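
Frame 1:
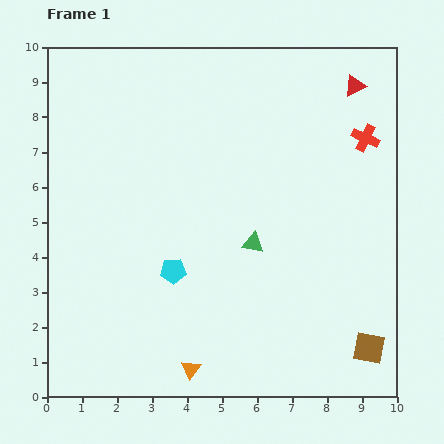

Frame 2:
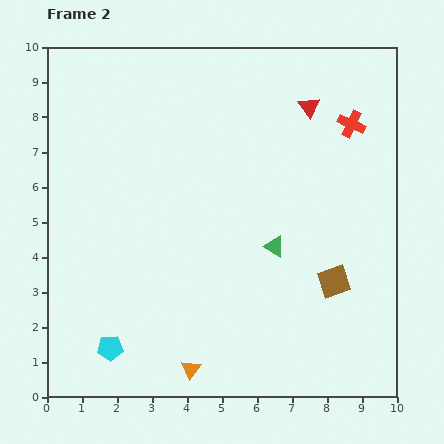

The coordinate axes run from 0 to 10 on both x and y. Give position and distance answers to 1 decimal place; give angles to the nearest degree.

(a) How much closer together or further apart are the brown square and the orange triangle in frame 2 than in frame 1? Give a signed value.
-0.3

Distance in frame 1: 5.1. Distance in frame 2: 4.8.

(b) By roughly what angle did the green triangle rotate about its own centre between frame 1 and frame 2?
18° clockwise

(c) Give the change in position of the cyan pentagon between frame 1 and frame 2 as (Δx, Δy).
(-1.8, -2.2)

The cyan pentagon was at (3.6, 3.6) in frame 1 and (1.8, 1.4) in frame 2.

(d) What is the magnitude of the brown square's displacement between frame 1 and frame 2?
2.1

The brown square moved from (9.2, 1.4) to (8.2, 3.3), a distance of √(1.0² + 1.9²) ≈ 2.1.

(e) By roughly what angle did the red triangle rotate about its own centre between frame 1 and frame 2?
40° counter-clockwise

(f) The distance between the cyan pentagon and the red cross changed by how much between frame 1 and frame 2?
+2.7

Distance in frame 1: 6.7. Distance in frame 2: 9.4.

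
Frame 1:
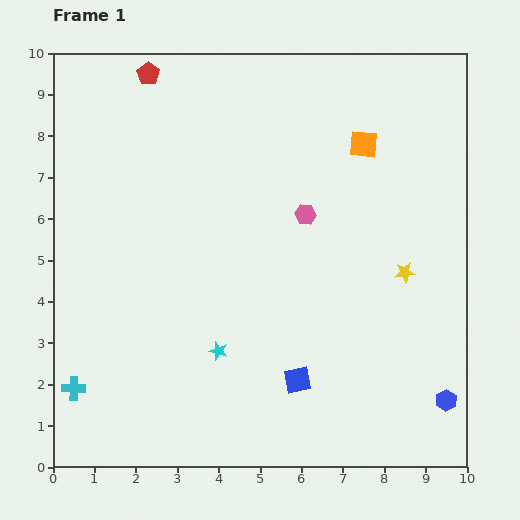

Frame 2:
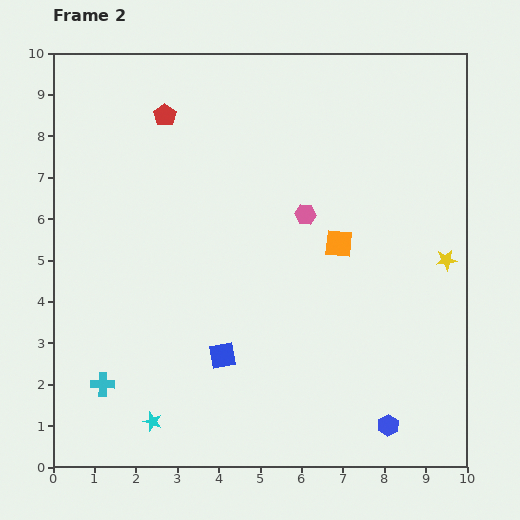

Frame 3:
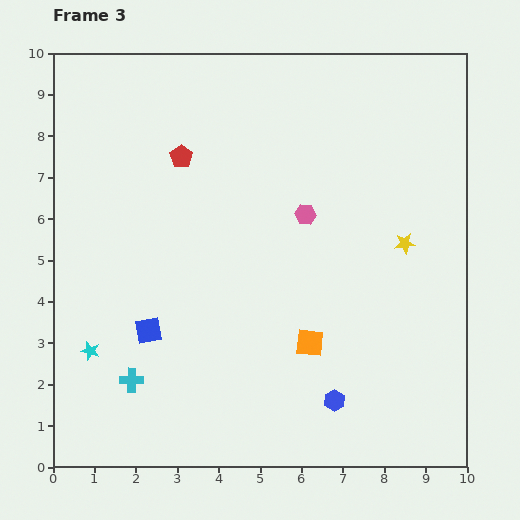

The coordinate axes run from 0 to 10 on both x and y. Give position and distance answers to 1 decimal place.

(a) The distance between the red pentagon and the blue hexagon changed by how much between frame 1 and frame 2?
-1.5

Distance in frame 1: 10.7. Distance in frame 2: 9.2.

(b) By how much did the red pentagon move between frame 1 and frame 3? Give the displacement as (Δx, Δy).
(0.8, -2.0)

The red pentagon was at (2.3, 9.5) in frame 1 and (3.1, 7.5) in frame 3.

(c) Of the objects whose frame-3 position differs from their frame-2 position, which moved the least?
the cyan cross

(moved 0.7)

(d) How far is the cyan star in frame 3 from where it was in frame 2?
2.3

The cyan star moved from (2.4, 1.1) to (0.9, 2.8), a distance of √(1.5² + 1.7²) ≈ 2.3.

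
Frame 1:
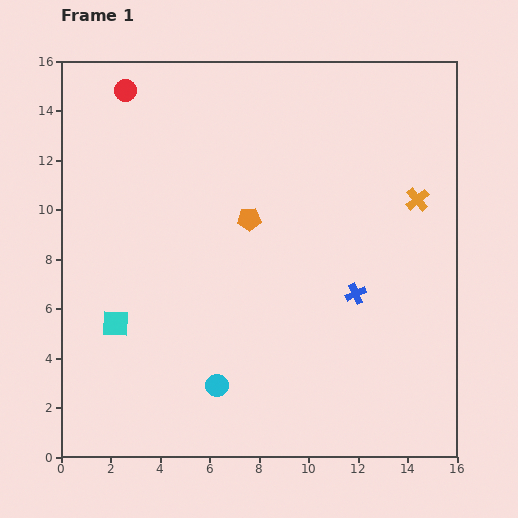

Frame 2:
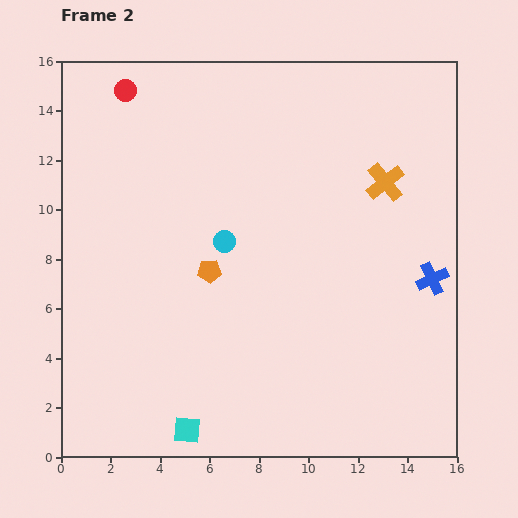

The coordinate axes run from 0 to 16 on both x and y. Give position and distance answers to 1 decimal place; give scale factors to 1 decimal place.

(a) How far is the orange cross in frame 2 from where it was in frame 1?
1.5

The orange cross moved from (14.4, 10.4) to (13.1, 11.1), a distance of √(1.3² + 0.7²) ≈ 1.5.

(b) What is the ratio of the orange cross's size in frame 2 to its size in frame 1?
1.7×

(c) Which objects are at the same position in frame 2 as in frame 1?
the red circle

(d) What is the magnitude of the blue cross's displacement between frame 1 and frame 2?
3.2

The blue cross moved from (11.9, 6.6) to (15.0, 7.2), a distance of √(3.1² + 0.6²) ≈ 3.2.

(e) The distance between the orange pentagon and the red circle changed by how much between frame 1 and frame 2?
+0.9

Distance in frame 1: 7.2. Distance in frame 2: 8.1.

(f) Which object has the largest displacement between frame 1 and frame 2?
the cyan circle

(moved 5.8; next 5.2)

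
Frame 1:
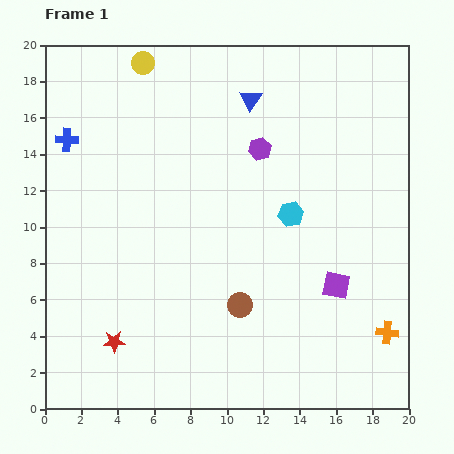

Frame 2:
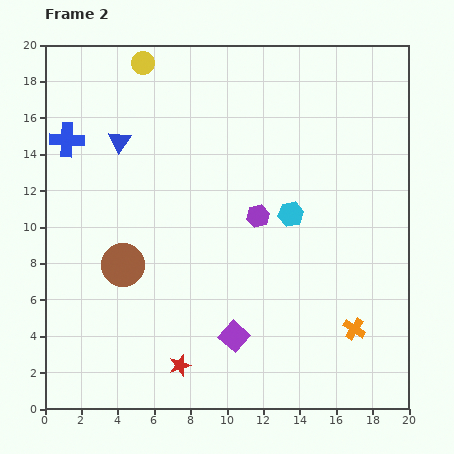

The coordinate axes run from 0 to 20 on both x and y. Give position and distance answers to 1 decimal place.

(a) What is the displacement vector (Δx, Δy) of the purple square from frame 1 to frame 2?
(-5.6, -2.8)

The purple square was at (16.0, 6.8) in frame 1 and (10.4, 4.0) in frame 2.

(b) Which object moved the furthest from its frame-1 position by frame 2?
the blue triangle

(moved 7.6; next 6.8)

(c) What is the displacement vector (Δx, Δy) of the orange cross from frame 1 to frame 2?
(-1.8, 0.2)

The orange cross was at (18.8, 4.2) in frame 1 and (17.0, 4.4) in frame 2.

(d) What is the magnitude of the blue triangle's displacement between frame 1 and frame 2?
7.6

The blue triangle moved from (11.3, 17.0) to (4.1, 14.7), a distance of √(7.2² + 2.3²) ≈ 7.6.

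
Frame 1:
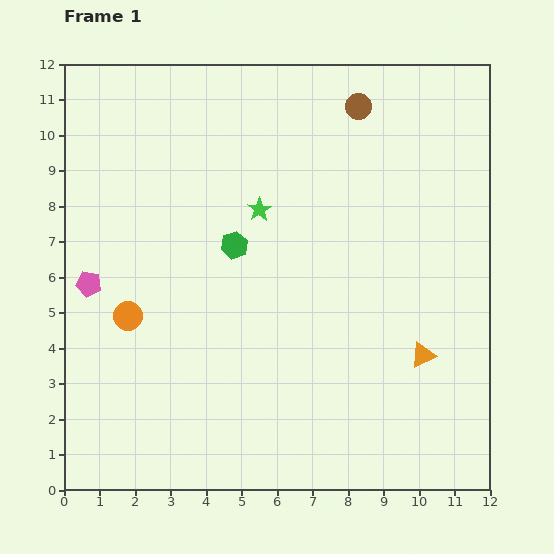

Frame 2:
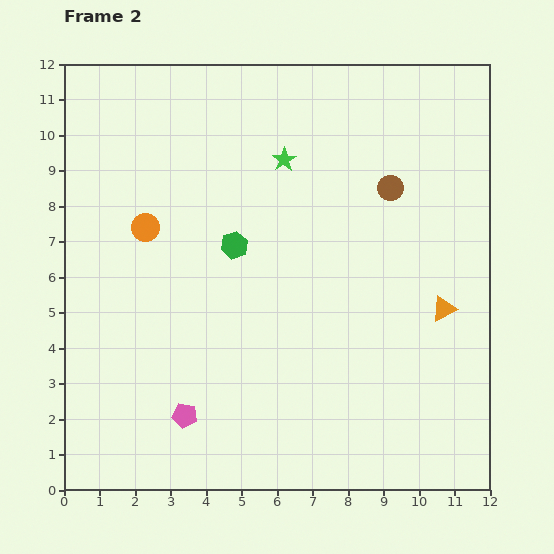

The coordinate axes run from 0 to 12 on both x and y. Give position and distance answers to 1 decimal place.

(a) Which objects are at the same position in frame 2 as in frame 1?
the green hexagon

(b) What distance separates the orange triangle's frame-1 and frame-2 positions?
1.4

The orange triangle moved from (10.1, 3.8) to (10.7, 5.1), a distance of √(0.6² + 1.3²) ≈ 1.4.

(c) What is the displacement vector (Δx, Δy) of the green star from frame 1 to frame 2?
(0.7, 1.4)

The green star was at (5.5, 7.9) in frame 1 and (6.2, 9.3) in frame 2.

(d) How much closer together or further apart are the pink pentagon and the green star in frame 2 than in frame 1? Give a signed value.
+2.5

Distance in frame 1: 5.2. Distance in frame 2: 7.7.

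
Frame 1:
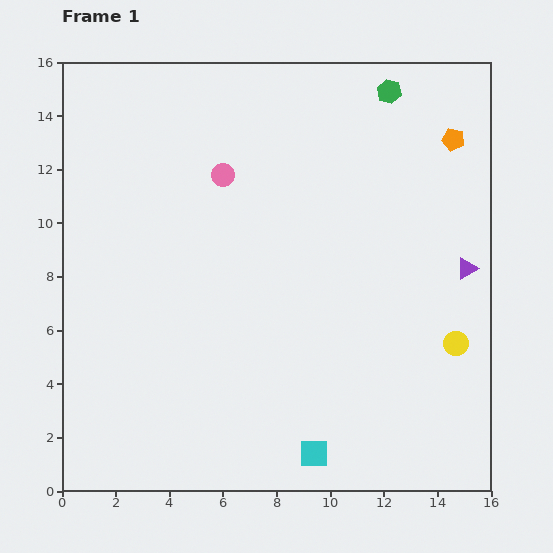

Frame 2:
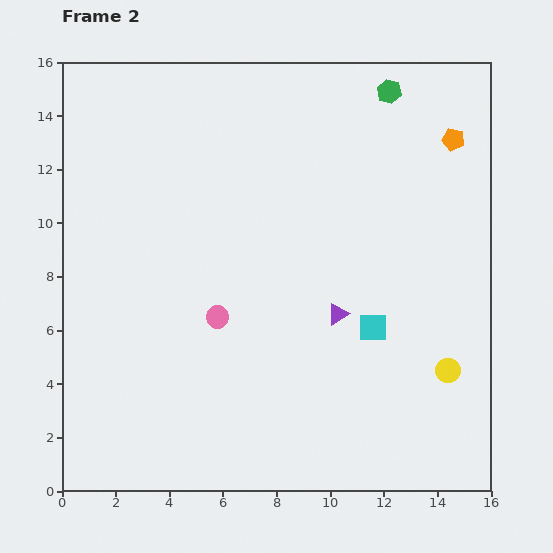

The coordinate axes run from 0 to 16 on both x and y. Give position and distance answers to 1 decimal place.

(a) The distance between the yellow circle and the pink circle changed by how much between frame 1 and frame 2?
-1.9

Distance in frame 1: 10.7. Distance in frame 2: 8.8.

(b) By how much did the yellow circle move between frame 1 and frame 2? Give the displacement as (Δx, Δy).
(-0.3, -1.0)

The yellow circle was at (14.7, 5.5) in frame 1 and (14.4, 4.5) in frame 2.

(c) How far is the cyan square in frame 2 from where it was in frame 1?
5.2

The cyan square moved from (9.4, 1.4) to (11.6, 6.1), a distance of √(2.2² + 4.7²) ≈ 5.2.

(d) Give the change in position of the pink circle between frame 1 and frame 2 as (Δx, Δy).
(-0.2, -5.3)

The pink circle was at (6.0, 11.8) in frame 1 and (5.8, 6.5) in frame 2.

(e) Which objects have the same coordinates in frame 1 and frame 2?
the orange pentagon, the green hexagon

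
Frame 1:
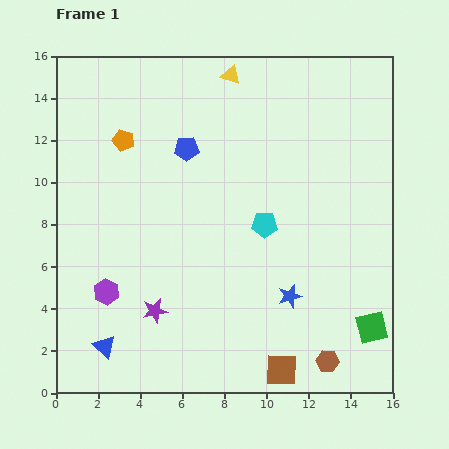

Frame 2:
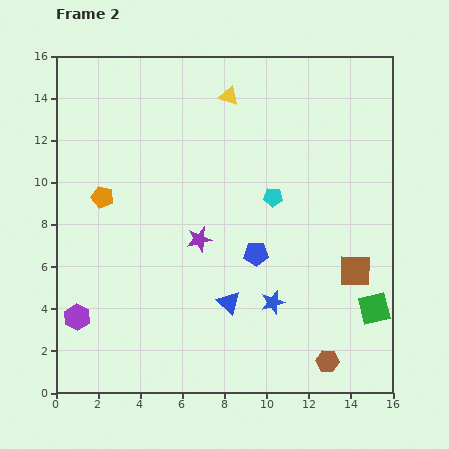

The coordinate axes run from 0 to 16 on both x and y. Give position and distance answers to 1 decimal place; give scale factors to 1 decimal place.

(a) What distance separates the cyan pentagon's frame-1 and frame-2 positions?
1.4

The cyan pentagon moved from (9.9, 8.0) to (10.3, 9.3), a distance of √(0.4² + 1.3²) ≈ 1.4.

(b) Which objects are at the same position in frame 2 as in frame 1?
the brown hexagon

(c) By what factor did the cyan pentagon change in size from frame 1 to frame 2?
0.8×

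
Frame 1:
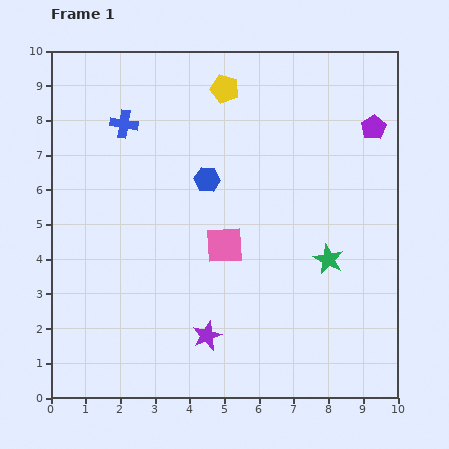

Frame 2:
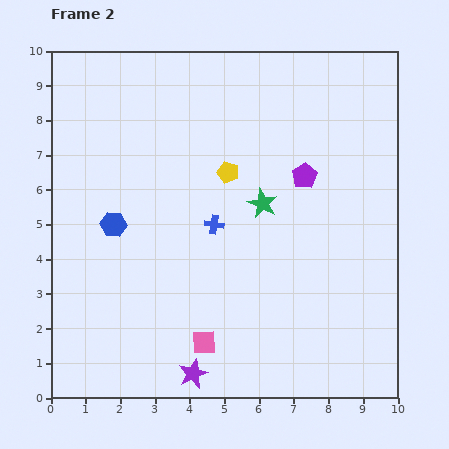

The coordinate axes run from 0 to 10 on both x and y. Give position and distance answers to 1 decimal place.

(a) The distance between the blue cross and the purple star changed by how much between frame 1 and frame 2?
-2.3

Distance in frame 1: 6.6. Distance in frame 2: 4.3.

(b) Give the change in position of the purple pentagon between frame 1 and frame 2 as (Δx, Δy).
(-2.0, -1.4)

The purple pentagon was at (9.3, 7.8) in frame 1 and (7.3, 6.4) in frame 2.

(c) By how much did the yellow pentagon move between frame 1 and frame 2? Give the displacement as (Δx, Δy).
(0.1, -2.4)

The yellow pentagon was at (5.0, 8.9) in frame 1 and (5.1, 6.5) in frame 2.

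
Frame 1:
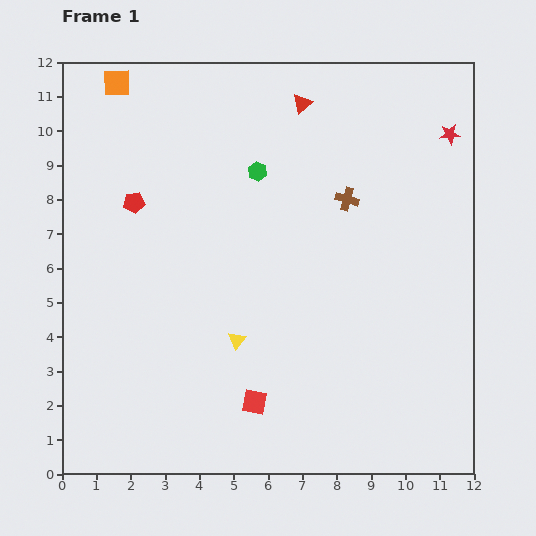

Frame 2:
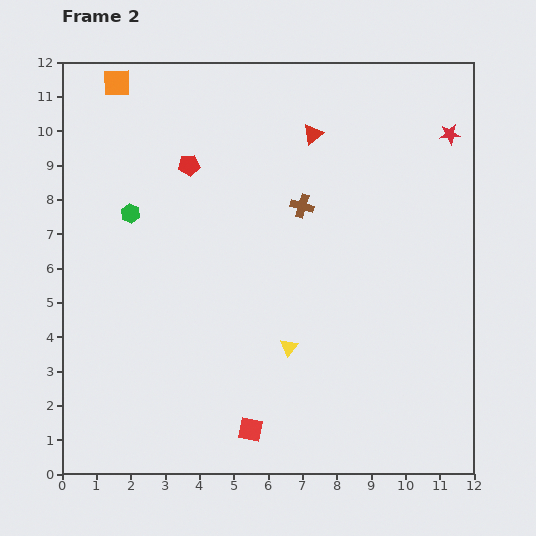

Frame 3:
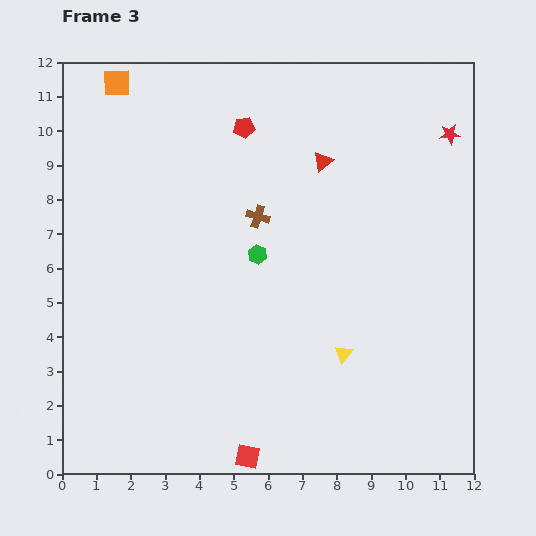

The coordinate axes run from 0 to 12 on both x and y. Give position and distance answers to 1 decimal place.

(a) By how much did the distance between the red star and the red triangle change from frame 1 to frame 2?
-0.4

Distance in frame 1: 4.4. Distance in frame 2: 4.0.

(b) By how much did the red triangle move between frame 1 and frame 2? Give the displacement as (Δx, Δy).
(0.3, -0.9)

The red triangle was at (7.0, 10.8) in frame 1 and (7.3, 9.9) in frame 2.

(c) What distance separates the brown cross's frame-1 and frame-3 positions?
2.6

The brown cross moved from (8.3, 8.0) to (5.7, 7.5), a distance of √(2.6² + 0.5²) ≈ 2.6.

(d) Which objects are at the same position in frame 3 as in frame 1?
the orange square, the red star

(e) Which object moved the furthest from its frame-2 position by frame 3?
the green hexagon

(moved 3.9; next 1.9)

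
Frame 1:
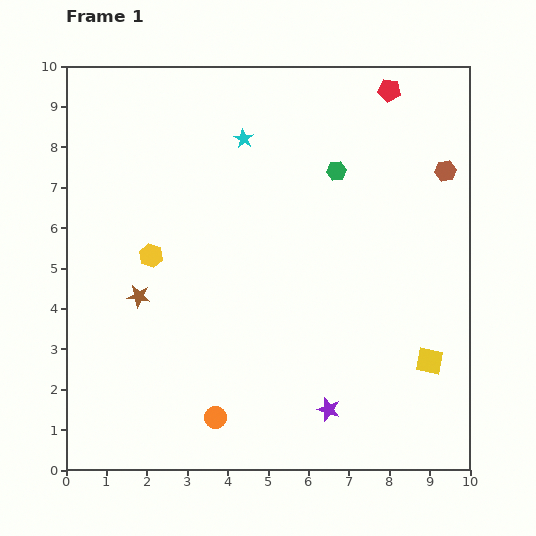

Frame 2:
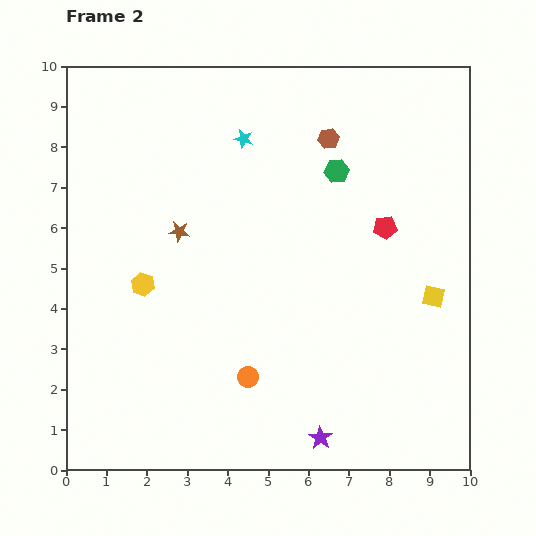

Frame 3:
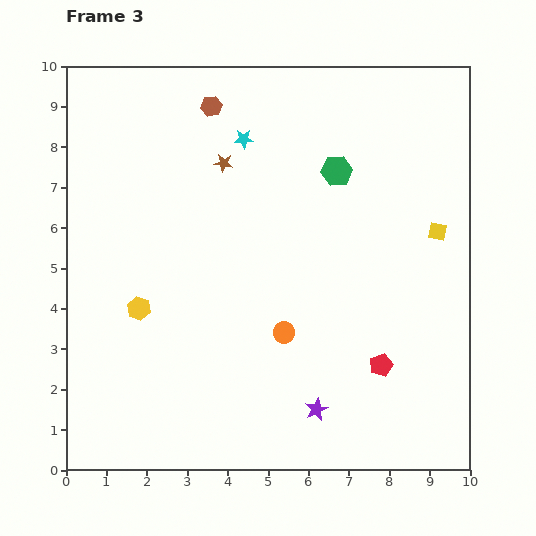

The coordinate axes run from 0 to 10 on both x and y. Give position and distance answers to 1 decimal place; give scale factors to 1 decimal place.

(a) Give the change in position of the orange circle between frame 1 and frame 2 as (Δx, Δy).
(0.8, 1.0)

The orange circle was at (3.7, 1.3) in frame 1 and (4.5, 2.3) in frame 2.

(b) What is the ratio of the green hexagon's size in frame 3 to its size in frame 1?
1.6×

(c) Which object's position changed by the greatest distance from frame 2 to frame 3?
the red pentagon

(moved 3.4; next 3.0)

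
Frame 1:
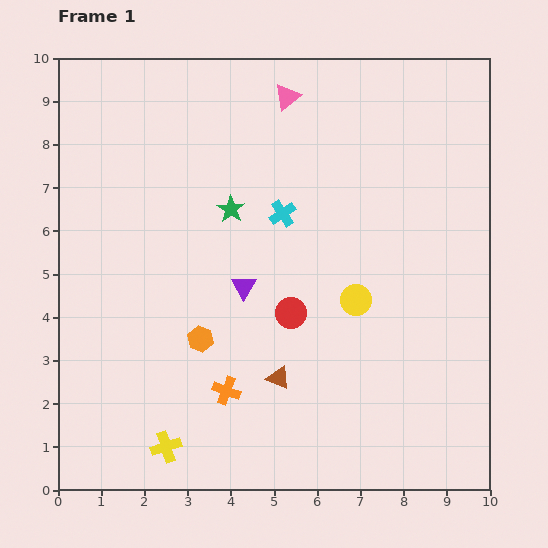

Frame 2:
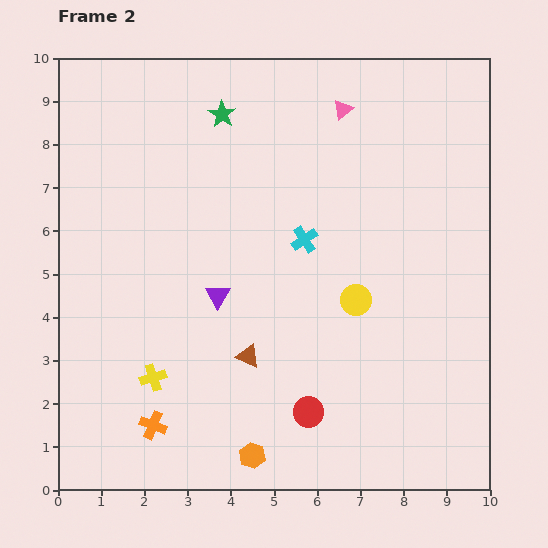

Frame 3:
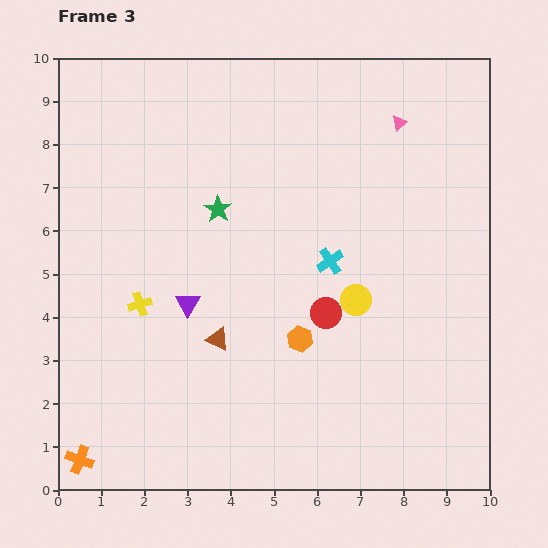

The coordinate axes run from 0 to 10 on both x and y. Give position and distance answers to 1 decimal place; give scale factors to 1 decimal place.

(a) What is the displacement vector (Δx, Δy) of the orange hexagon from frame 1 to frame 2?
(1.2, -2.7)

The orange hexagon was at (3.3, 3.5) in frame 1 and (4.5, 0.8) in frame 2.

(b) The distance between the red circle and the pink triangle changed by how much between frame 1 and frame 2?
+2.0

Distance in frame 1: 5.0. Distance in frame 2: 7.0.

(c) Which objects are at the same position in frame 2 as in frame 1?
the yellow circle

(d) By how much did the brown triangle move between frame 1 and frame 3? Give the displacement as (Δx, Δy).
(-1.4, 0.9)

The brown triangle was at (5.1, 2.6) in frame 1 and (3.7, 3.5) in frame 3.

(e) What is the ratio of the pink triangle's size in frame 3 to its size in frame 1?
0.6×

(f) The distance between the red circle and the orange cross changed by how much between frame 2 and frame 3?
+3.0

Distance in frame 2: 3.6. Distance in frame 3: 6.6.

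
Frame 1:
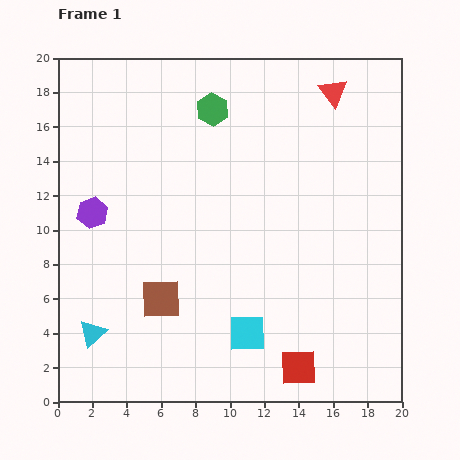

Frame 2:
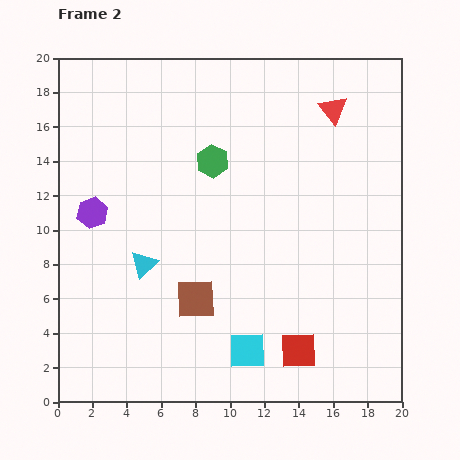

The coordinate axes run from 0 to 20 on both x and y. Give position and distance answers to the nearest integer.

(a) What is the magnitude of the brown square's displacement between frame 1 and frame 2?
2

The brown square moved from (6, 6) to (8, 6), a distance of √(2² + 0²) ≈ 2.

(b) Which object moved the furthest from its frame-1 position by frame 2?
the cyan triangle

(moved 5; next 3)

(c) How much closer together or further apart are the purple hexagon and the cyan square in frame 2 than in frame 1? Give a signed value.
+1

Distance in frame 1: 11. Distance in frame 2: 12.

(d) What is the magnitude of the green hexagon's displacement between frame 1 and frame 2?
3

The green hexagon moved from (9, 17) to (9, 14), a distance of √(0² + 3²) ≈ 3.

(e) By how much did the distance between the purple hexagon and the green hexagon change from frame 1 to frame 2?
-1

Distance in frame 1: 9. Distance in frame 2: 8.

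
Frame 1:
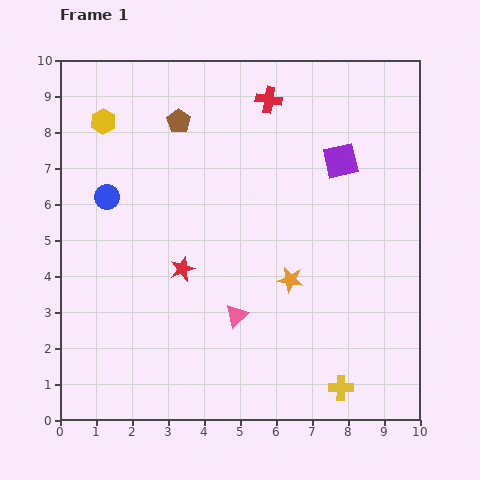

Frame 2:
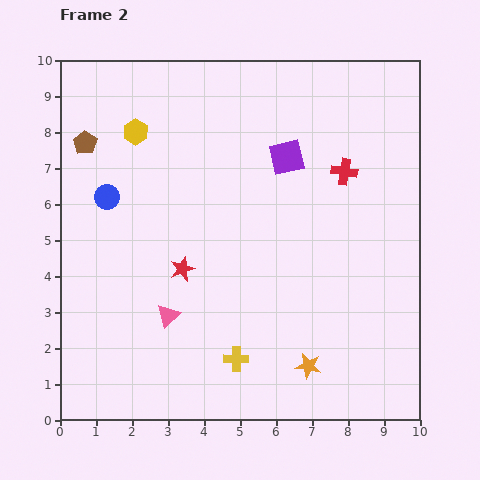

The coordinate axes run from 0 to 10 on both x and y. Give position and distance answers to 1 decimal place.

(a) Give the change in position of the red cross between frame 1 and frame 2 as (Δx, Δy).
(2.1, -2.0)

The red cross was at (5.8, 8.9) in frame 1 and (7.9, 6.9) in frame 2.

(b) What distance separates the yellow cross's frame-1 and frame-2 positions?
3.0

The yellow cross moved from (7.8, 0.9) to (4.9, 1.7), a distance of √(2.9² + 0.8²) ≈ 3.0.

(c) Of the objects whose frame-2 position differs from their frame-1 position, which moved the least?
the yellow hexagon

(moved 0.9)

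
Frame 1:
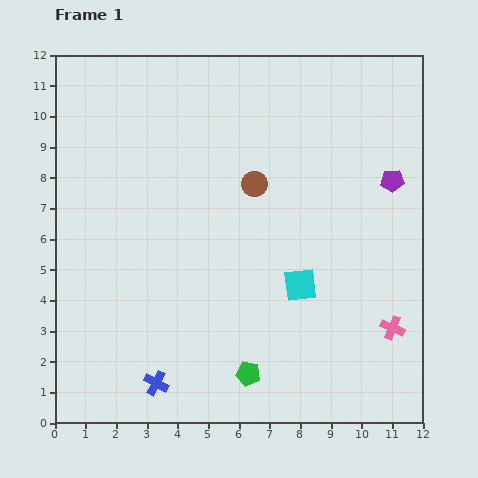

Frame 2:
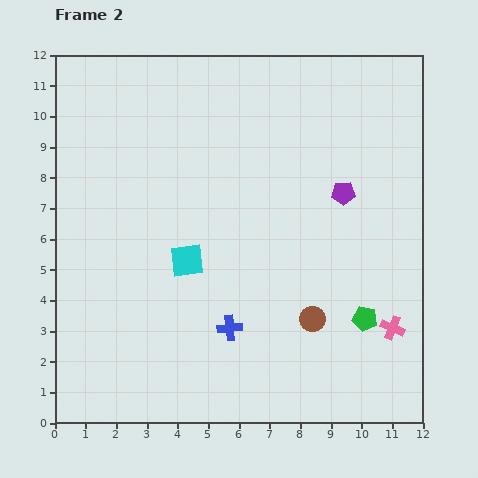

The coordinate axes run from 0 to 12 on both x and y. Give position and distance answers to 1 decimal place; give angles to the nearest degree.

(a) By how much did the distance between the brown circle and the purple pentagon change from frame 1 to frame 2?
-0.3

Distance in frame 1: 4.5. Distance in frame 2: 4.2.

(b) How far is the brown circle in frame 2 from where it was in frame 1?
4.8

The brown circle moved from (6.5, 7.8) to (8.4, 3.4), a distance of √(1.9² + 4.4²) ≈ 4.8.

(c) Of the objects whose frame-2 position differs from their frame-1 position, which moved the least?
the purple pentagon

(moved 1.6)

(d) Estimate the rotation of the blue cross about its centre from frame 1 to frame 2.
33° counter-clockwise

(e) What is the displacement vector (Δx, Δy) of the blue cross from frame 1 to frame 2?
(2.4, 1.8)

The blue cross was at (3.3, 1.3) in frame 1 and (5.7, 3.1) in frame 2.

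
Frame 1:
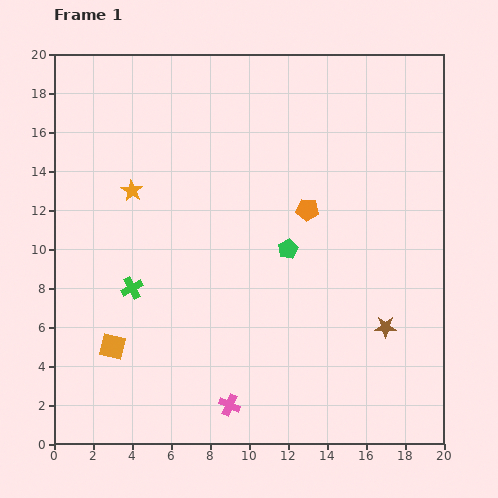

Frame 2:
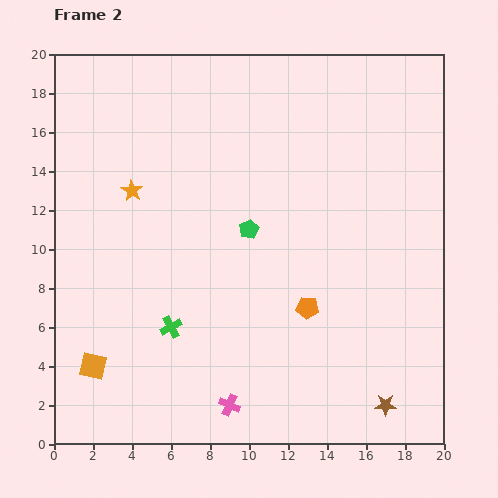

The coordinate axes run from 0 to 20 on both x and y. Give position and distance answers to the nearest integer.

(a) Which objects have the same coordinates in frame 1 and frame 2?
the orange star, the pink cross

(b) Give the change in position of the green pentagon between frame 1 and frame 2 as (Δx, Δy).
(-2, 1)

The green pentagon was at (12, 10) in frame 1 and (10, 11) in frame 2.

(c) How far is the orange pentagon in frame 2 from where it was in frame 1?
5

The orange pentagon moved from (13, 12) to (13, 7), a distance of √(0² + 5²) ≈ 5.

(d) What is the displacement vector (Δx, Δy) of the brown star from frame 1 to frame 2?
(0, -4)

The brown star was at (17, 6) in frame 1 and (17, 2) in frame 2.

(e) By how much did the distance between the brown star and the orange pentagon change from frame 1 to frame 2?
-1

Distance in frame 1: 7. Distance in frame 2: 6.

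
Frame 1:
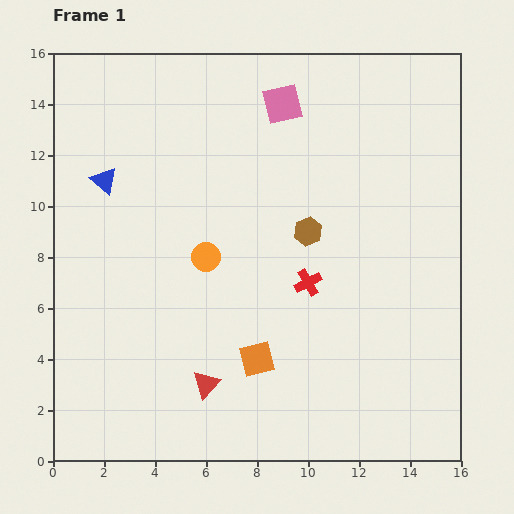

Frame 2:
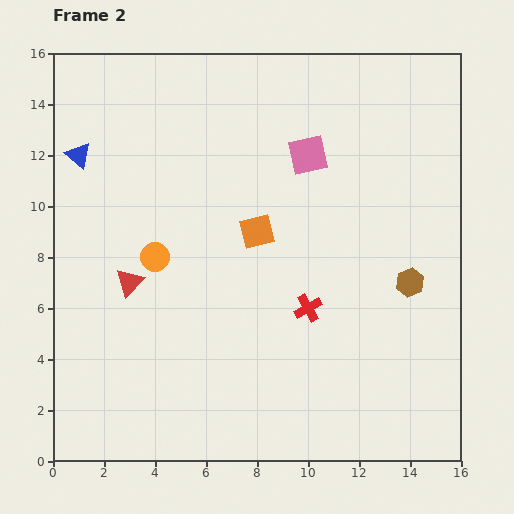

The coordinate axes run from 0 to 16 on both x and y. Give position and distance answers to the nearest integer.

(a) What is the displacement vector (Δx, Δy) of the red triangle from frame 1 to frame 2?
(-3, 4)

The red triangle was at (6, 3) in frame 1 and (3, 7) in frame 2.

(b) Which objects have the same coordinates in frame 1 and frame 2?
none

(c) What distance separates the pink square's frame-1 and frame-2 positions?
2

The pink square moved from (9, 14) to (10, 12), a distance of √(1² + 2²) ≈ 2.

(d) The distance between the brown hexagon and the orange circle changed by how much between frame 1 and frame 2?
+6

Distance in frame 1: 4. Distance in frame 2: 10.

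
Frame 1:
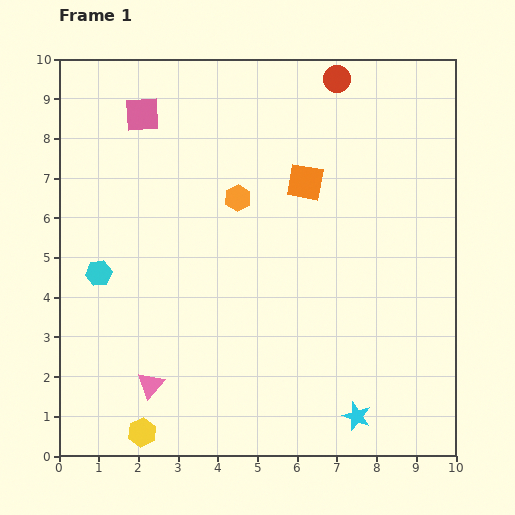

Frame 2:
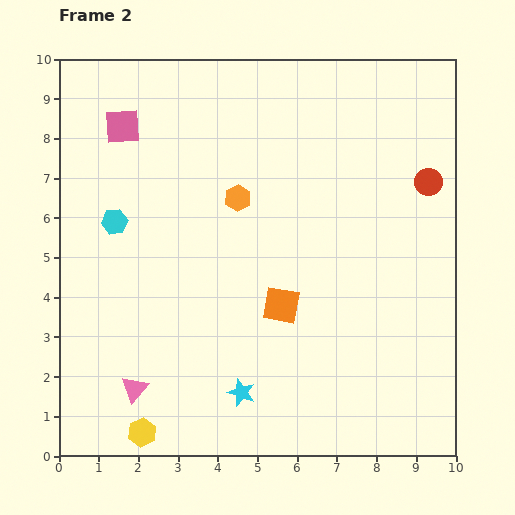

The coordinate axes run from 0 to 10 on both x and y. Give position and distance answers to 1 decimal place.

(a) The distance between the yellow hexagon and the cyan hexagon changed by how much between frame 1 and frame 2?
+1.2

Distance in frame 1: 4.1. Distance in frame 2: 5.3.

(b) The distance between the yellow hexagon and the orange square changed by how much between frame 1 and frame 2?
-2.8

Distance in frame 1: 7.5. Distance in frame 2: 4.7.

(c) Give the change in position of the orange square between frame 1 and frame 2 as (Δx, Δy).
(-0.6, -3.1)

The orange square was at (6.2, 6.9) in frame 1 and (5.6, 3.8) in frame 2.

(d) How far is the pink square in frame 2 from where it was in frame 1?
0.6

The pink square moved from (2.1, 8.6) to (1.6, 8.3), a distance of √(0.5² + 0.3²) ≈ 0.6.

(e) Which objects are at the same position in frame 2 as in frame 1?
the orange hexagon, the yellow hexagon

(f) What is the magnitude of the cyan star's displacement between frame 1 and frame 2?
3.0

The cyan star moved from (7.5, 1.0) to (4.6, 1.6), a distance of √(2.9² + 0.6²) ≈ 3.0.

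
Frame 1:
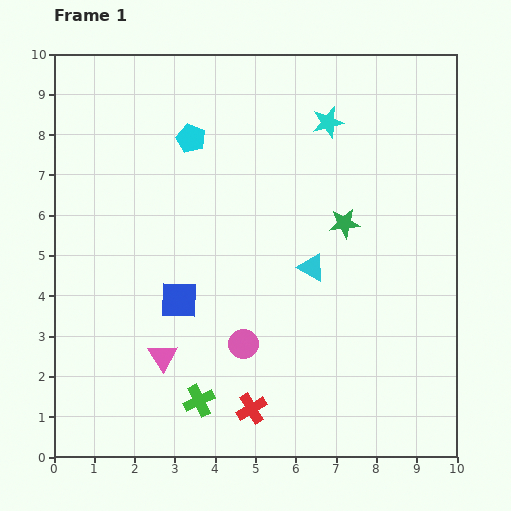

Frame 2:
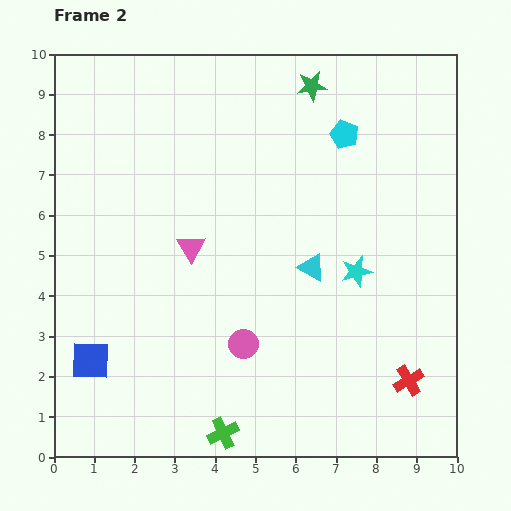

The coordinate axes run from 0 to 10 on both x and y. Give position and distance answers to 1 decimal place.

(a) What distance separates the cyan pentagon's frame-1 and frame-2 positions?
3.8

The cyan pentagon moved from (3.4, 7.9) to (7.2, 8.0), a distance of √(3.8² + 0.1²) ≈ 3.8.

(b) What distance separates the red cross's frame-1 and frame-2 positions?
4.0

The red cross moved from (4.9, 1.2) to (8.8, 1.9), a distance of √(3.9² + 0.7²) ≈ 4.0.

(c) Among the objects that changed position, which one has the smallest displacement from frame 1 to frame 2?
the green cross

(moved 1.0)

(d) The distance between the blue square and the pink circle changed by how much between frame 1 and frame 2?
+1.9

Distance in frame 1: 1.9. Distance in frame 2: 3.8.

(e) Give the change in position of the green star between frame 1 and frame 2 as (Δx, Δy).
(-0.8, 3.4)

The green star was at (7.2, 5.8) in frame 1 and (6.4, 9.2) in frame 2.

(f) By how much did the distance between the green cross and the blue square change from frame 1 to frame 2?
+1.3

Distance in frame 1: 2.5. Distance in frame 2: 3.8.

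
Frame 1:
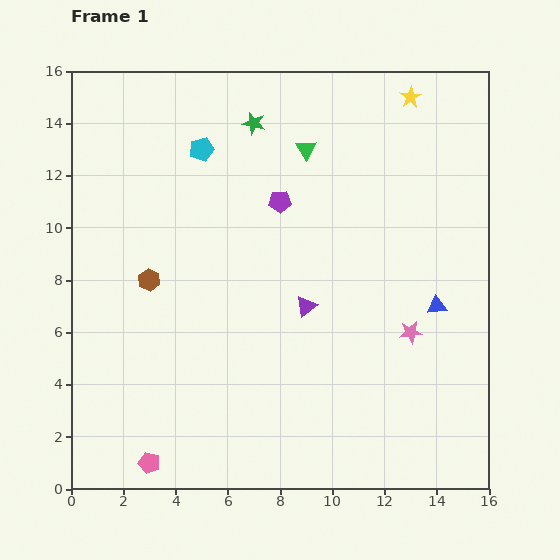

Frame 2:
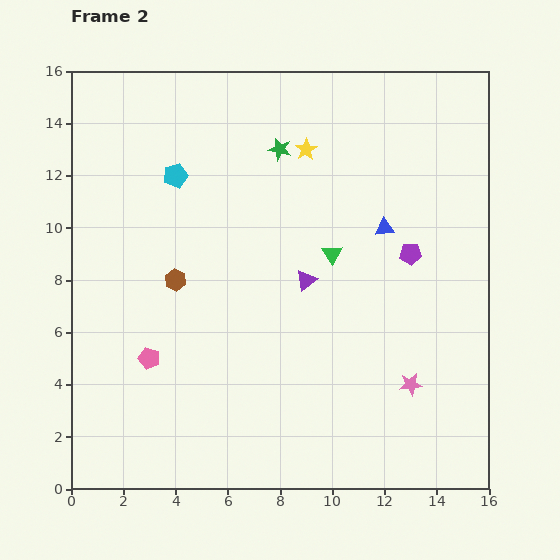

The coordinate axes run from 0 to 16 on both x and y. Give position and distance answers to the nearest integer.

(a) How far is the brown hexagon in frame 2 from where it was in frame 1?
1

The brown hexagon moved from (3, 8) to (4, 8), a distance of √(1² + 0²) ≈ 1.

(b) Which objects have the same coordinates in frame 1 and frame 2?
none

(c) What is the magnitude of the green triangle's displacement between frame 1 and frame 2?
4

The green triangle moved from (9, 13) to (10, 9), a distance of √(1² + 4²) ≈ 4.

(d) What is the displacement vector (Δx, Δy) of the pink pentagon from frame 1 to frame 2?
(0, 4)

The pink pentagon was at (3, 1) in frame 1 and (3, 5) in frame 2.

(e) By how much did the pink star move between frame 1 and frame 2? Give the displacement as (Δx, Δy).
(0, -2)

The pink star was at (13, 6) in frame 1 and (13, 4) in frame 2.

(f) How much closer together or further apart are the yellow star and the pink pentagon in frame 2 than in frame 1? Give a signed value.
-7

Distance in frame 1: 17. Distance in frame 2: 10.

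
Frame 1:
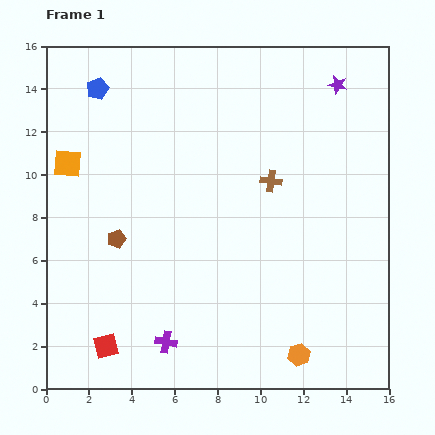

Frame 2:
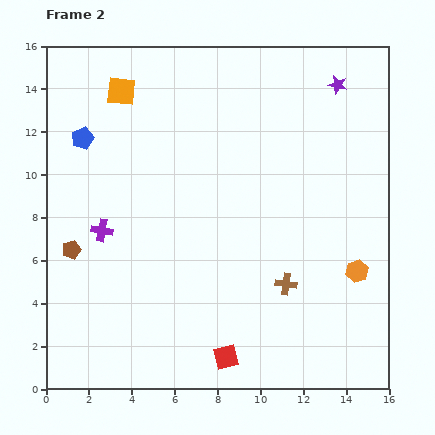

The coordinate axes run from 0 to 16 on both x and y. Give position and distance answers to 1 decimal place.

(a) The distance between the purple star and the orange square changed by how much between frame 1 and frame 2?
-3.0

Distance in frame 1: 13.1. Distance in frame 2: 10.1.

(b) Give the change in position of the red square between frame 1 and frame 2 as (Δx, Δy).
(5.6, -0.5)

The red square was at (2.8, 2.0) in frame 1 and (8.4, 1.5) in frame 2.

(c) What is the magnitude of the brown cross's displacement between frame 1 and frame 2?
4.9

The brown cross moved from (10.5, 9.7) to (11.2, 4.9), a distance of √(0.7² + 4.8²) ≈ 4.9.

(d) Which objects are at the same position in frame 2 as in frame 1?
the purple star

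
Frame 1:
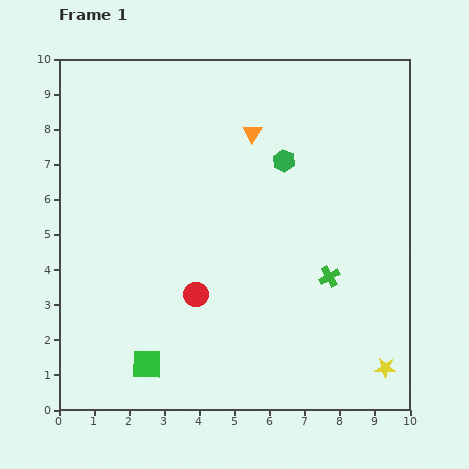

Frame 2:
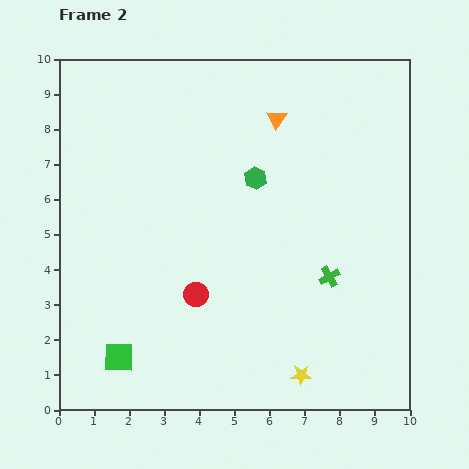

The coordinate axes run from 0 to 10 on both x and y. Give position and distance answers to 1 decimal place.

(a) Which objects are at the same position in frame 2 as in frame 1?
the red circle, the green cross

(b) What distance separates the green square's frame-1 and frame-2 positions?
0.8

The green square moved from (2.5, 1.3) to (1.7, 1.5), a distance of √(0.8² + 0.2²) ≈ 0.8.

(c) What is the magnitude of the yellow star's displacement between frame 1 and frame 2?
2.4

The yellow star moved from (9.3, 1.2) to (6.9, 1.0), a distance of √(2.4² + 0.2²) ≈ 2.4.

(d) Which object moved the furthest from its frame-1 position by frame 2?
the yellow star

(moved 2.4; next 0.9)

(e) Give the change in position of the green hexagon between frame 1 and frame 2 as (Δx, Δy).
(-0.8, -0.5)

The green hexagon was at (6.4, 7.1) in frame 1 and (5.6, 6.6) in frame 2.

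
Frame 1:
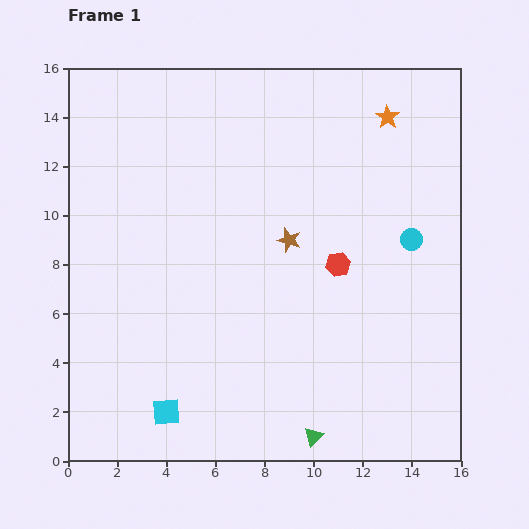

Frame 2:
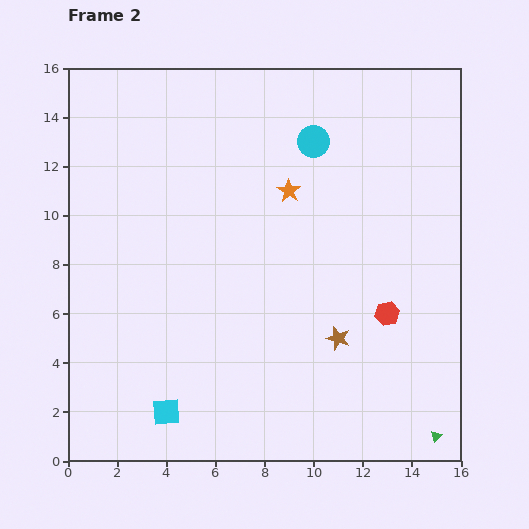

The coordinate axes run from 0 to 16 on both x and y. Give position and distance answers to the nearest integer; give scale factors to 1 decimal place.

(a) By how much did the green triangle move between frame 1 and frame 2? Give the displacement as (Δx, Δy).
(5, 0)

The green triangle was at (10, 1) in frame 1 and (15, 1) in frame 2.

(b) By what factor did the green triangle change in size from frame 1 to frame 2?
0.6×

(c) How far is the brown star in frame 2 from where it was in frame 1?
4

The brown star moved from (9, 9) to (11, 5), a distance of √(2² + 4²) ≈ 4.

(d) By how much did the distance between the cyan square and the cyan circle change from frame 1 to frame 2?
+1

Distance in frame 1: 12. Distance in frame 2: 13.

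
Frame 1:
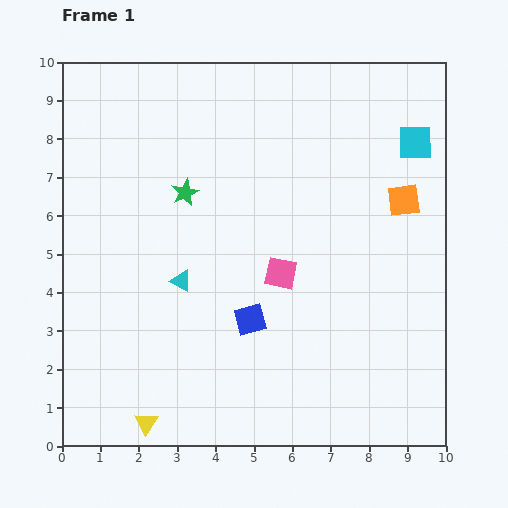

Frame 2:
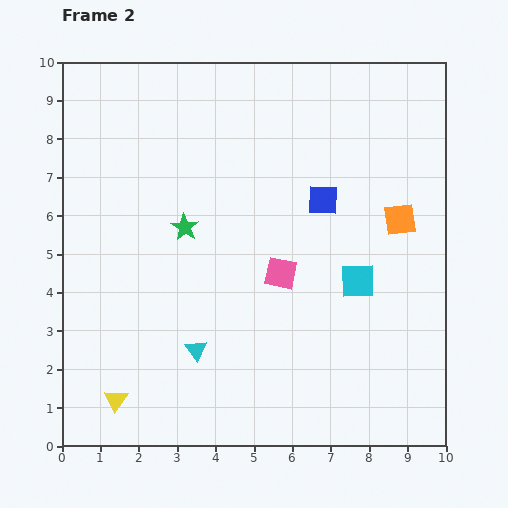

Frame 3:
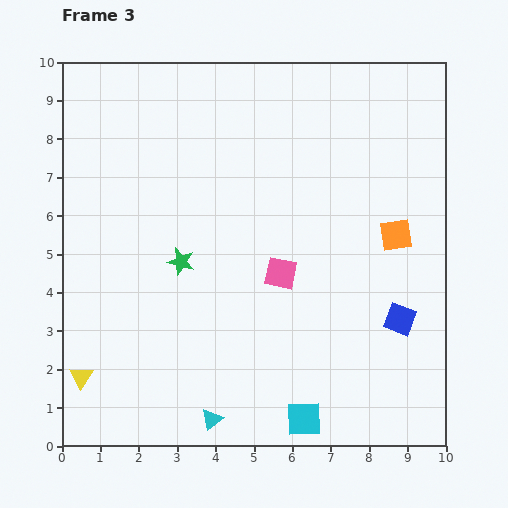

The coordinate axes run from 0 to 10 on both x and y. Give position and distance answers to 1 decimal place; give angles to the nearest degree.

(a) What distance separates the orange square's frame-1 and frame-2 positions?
0.5

The orange square moved from (8.9, 6.4) to (8.8, 5.9), a distance of √(0.1² + 0.5²) ≈ 0.5.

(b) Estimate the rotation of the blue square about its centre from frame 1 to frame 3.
36° clockwise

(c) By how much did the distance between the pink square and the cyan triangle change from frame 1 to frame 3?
+1.6

Distance in frame 1: 2.6. Distance in frame 3: 4.2.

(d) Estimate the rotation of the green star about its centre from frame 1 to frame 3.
30° counter-clockwise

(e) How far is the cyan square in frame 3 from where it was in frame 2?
3.9

The cyan square moved from (7.7, 4.3) to (6.3, 0.7), a distance of √(1.4² + 3.6²) ≈ 3.9.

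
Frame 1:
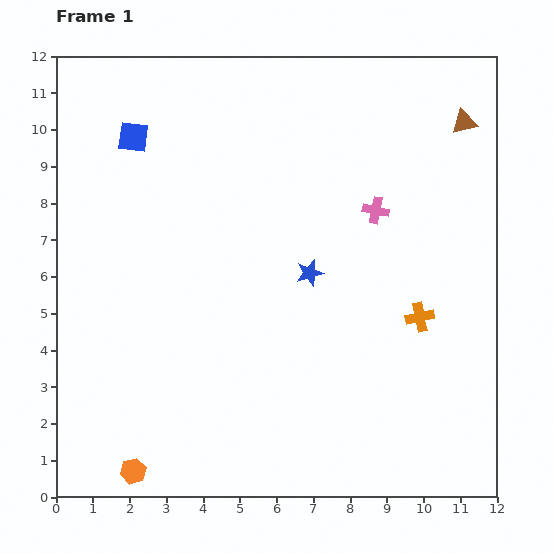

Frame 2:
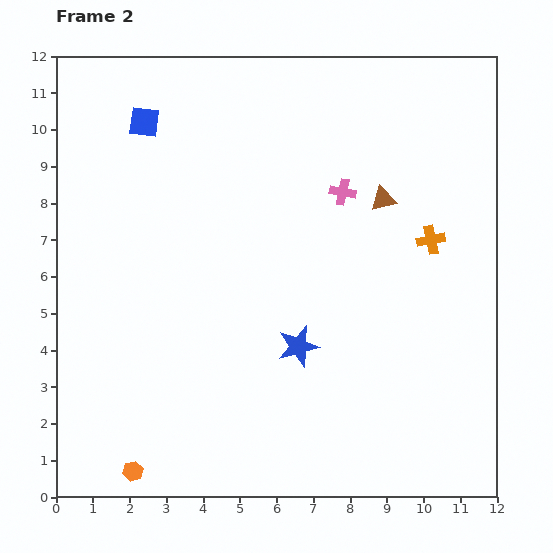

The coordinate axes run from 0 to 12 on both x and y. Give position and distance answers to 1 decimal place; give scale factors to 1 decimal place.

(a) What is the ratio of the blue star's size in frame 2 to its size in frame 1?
1.5×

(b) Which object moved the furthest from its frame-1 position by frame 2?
the brown triangle

(moved 3.0; next 2.1)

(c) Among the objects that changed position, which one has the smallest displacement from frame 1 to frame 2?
the blue square

(moved 0.5)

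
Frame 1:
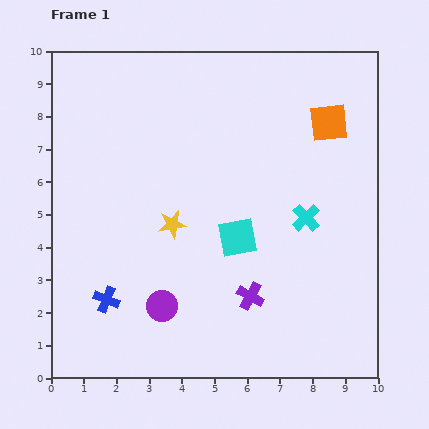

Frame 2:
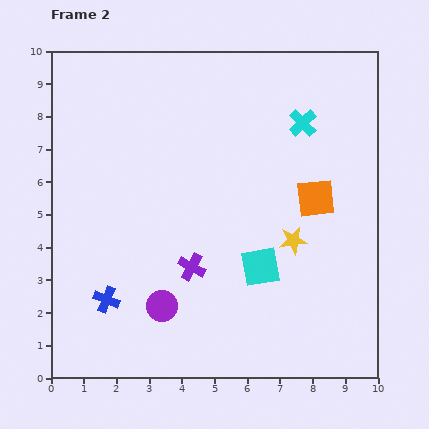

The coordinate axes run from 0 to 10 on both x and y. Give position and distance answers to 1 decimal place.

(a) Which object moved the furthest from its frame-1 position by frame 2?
the yellow star

(moved 3.7; next 2.9)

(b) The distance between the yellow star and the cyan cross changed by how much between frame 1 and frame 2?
-0.5

Distance in frame 1: 4.1. Distance in frame 2: 3.6.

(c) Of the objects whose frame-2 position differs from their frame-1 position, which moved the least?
the cyan square

(moved 1.1)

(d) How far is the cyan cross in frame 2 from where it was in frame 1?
2.9

The cyan cross moved from (7.8, 4.9) to (7.7, 7.8), a distance of √(0.1² + 2.9²) ≈ 2.9.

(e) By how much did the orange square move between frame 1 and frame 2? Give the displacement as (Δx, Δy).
(-0.4, -2.3)

The orange square was at (8.5, 7.8) in frame 1 and (8.1, 5.5) in frame 2.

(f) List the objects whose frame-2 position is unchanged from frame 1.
the blue cross, the purple circle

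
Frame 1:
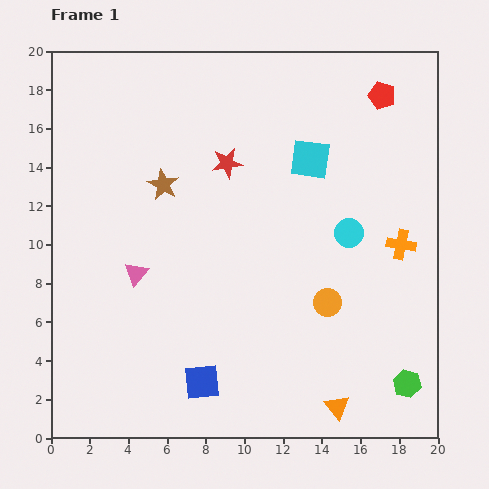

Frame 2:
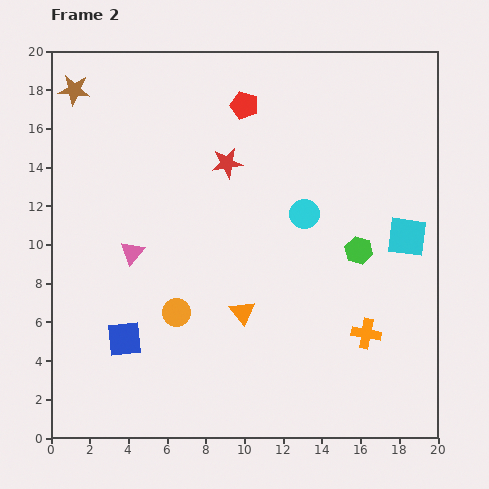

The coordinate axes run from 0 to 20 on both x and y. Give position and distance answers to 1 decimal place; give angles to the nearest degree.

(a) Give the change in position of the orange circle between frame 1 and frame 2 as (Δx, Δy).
(-7.8, -0.5)

The orange circle was at (14.3, 7.0) in frame 1 and (6.5, 6.5) in frame 2.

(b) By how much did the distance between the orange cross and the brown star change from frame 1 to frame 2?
+7.0

Distance in frame 1: 12.7. Distance in frame 2: 19.7.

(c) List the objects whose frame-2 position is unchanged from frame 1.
the red star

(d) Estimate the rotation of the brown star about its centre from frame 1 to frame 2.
22° counter-clockwise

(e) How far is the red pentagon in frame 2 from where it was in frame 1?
7.1

The red pentagon moved from (17.1, 17.7) to (10.0, 17.2), a distance of √(7.1² + 0.5²) ≈ 7.1.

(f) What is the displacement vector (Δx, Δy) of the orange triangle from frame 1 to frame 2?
(-4.9, 4.9)

The orange triangle was at (14.8, 1.6) in frame 1 and (9.9, 6.5) in frame 2.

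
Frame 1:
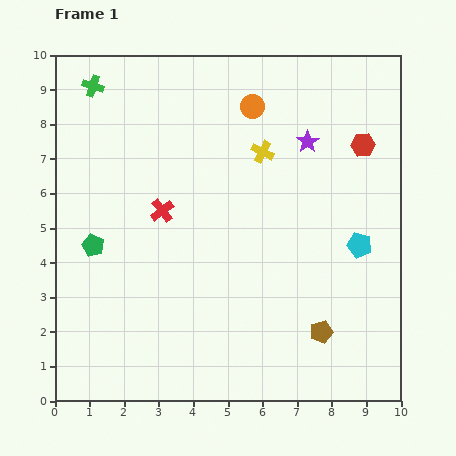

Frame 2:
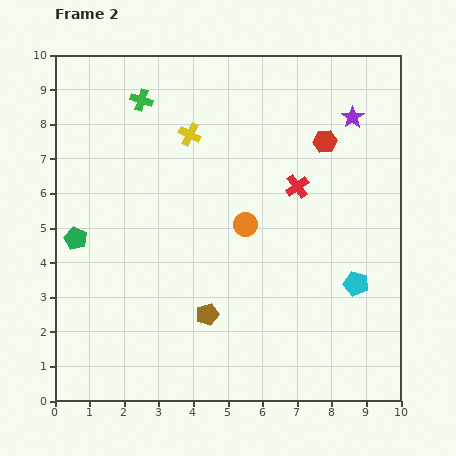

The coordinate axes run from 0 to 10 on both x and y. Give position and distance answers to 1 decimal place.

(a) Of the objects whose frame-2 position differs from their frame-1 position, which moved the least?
the green pentagon

(moved 0.5)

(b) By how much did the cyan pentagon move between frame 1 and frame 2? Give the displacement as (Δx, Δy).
(-0.1, -1.1)

The cyan pentagon was at (8.8, 4.5) in frame 1 and (8.7, 3.4) in frame 2.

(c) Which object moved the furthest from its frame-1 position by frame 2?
the red cross

(moved 4.0; next 3.4)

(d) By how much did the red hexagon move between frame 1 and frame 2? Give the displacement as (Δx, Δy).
(-1.1, 0.1)

The red hexagon was at (8.9, 7.4) in frame 1 and (7.8, 7.5) in frame 2.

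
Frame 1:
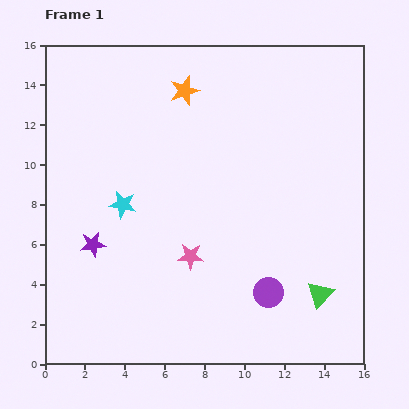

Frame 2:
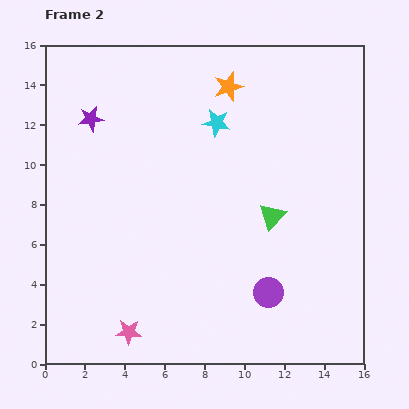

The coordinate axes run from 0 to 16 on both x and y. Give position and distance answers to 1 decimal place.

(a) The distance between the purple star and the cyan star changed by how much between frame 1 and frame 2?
+3.8

Distance in frame 1: 2.5. Distance in frame 2: 6.3.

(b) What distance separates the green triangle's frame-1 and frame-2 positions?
4.6

The green triangle moved from (13.8, 3.5) to (11.4, 7.4), a distance of √(2.4² + 3.9²) ≈ 4.6.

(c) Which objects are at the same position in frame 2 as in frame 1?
the purple circle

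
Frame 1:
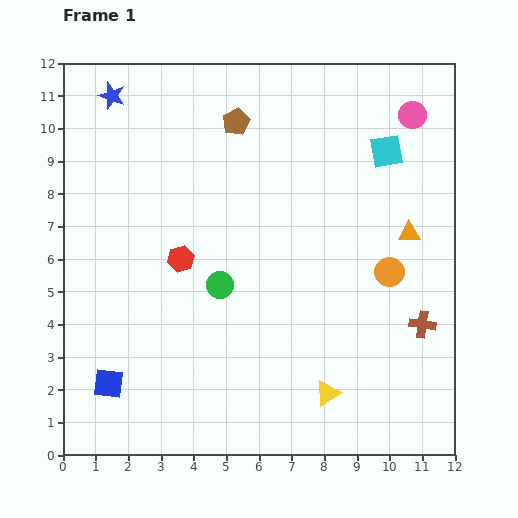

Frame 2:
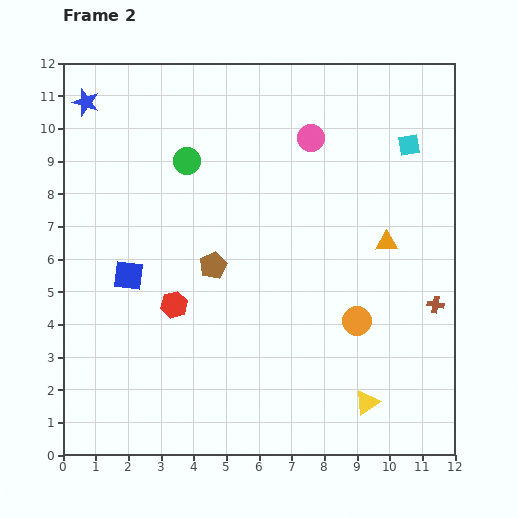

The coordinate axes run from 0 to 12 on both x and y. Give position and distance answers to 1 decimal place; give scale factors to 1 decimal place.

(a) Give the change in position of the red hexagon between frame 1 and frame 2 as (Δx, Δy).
(-0.2, -1.4)

The red hexagon was at (3.6, 6.0) in frame 1 and (3.4, 4.6) in frame 2.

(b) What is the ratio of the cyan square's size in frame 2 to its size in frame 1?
0.7×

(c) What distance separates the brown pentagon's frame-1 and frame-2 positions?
4.5

The brown pentagon moved from (5.3, 10.2) to (4.6, 5.8), a distance of √(0.7² + 4.4²) ≈ 4.5.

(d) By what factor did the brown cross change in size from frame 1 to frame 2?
0.6×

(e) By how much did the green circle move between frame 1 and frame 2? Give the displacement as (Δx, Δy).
(-1.0, 3.8)

The green circle was at (4.8, 5.2) in frame 1 and (3.8, 9.0) in frame 2.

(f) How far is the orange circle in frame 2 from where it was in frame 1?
1.8

The orange circle moved from (10.0, 5.6) to (9.0, 4.1), a distance of √(1.0² + 1.5²) ≈ 1.8.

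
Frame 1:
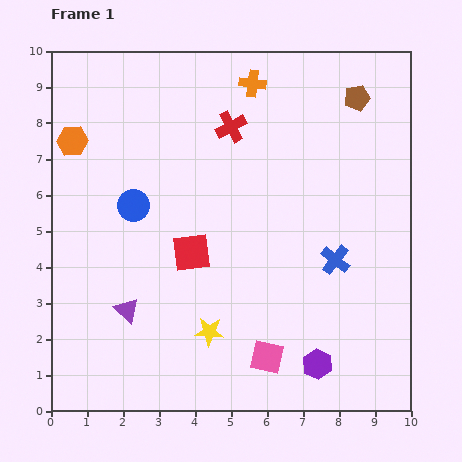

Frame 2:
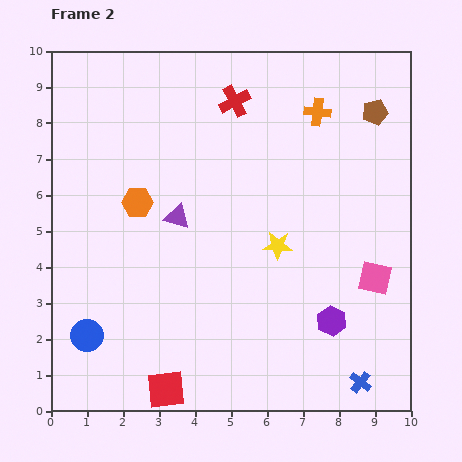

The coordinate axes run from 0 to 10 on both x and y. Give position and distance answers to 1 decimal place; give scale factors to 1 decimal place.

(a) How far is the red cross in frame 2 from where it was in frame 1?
0.7

The red cross moved from (5.0, 7.9) to (5.1, 8.6), a distance of √(0.1² + 0.7²) ≈ 0.7.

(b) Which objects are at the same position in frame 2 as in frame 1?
none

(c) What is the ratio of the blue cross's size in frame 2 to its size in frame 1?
0.7×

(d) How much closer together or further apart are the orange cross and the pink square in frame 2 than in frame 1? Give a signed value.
-2.7

Distance in frame 1: 7.6. Distance in frame 2: 4.9.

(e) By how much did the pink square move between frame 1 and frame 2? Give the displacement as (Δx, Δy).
(3.0, 2.2)

The pink square was at (6.0, 1.5) in frame 1 and (9.0, 3.7) in frame 2.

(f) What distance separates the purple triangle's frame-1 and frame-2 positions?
3.0

The purple triangle moved from (2.1, 2.8) to (3.5, 5.4), a distance of √(1.4² + 2.6²) ≈ 3.0.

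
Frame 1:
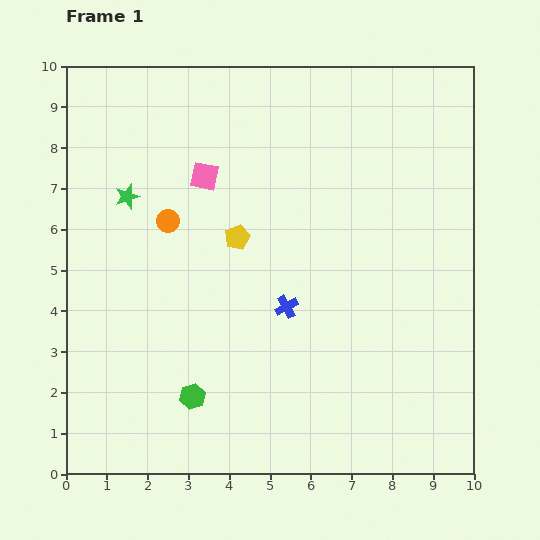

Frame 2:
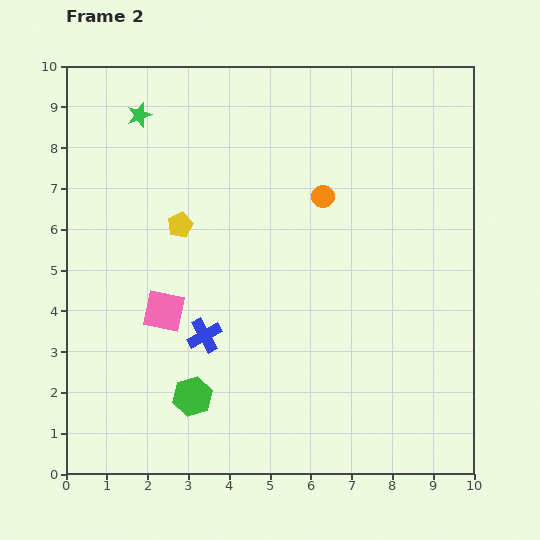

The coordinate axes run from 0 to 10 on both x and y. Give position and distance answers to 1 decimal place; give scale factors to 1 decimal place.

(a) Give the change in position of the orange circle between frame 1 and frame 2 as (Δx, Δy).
(3.8, 0.6)

The orange circle was at (2.5, 6.2) in frame 1 and (6.3, 6.8) in frame 2.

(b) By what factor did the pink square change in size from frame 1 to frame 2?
1.5×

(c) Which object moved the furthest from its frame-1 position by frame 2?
the orange circle

(moved 3.8; next 3.4)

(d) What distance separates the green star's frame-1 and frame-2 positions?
2.0

The green star moved from (1.5, 6.8) to (1.8, 8.8), a distance of √(0.3² + 2.0²) ≈ 2.0.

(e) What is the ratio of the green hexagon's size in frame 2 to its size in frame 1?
1.6×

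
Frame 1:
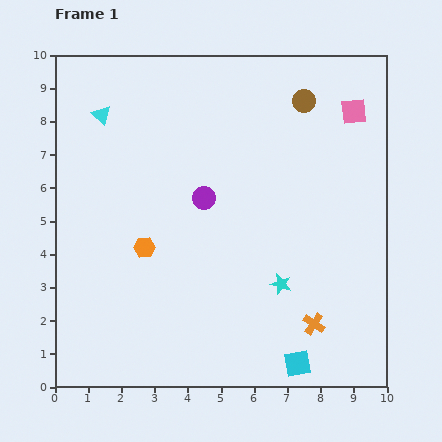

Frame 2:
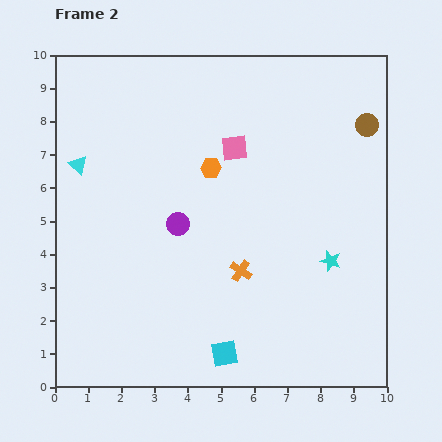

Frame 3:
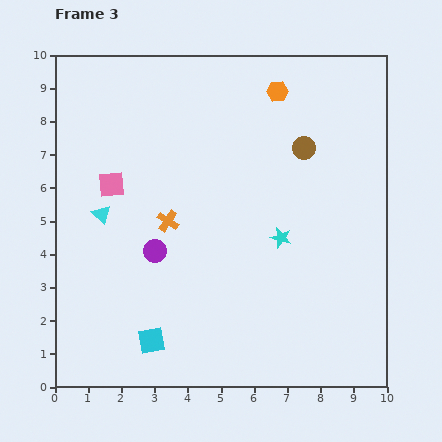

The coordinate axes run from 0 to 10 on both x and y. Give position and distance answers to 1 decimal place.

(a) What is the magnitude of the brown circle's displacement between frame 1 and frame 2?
2.0

The brown circle moved from (7.5, 8.6) to (9.4, 7.9), a distance of √(1.9² + 0.7²) ≈ 2.0.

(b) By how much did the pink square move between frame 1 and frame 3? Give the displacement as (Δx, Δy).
(-7.3, -2.2)

The pink square was at (9.0, 8.3) in frame 1 and (1.7, 6.1) in frame 3.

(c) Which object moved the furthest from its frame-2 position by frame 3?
the pink square

(moved 3.9; next 3.0)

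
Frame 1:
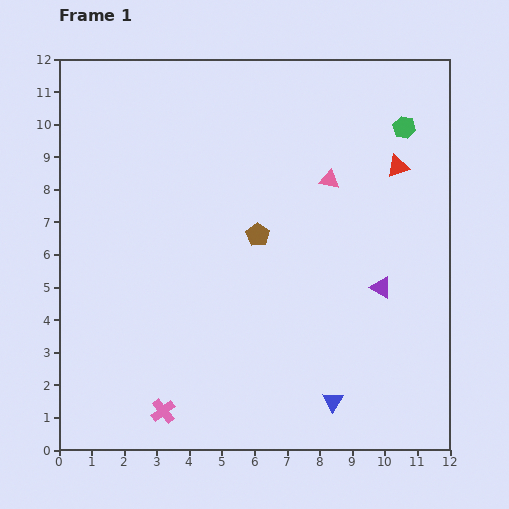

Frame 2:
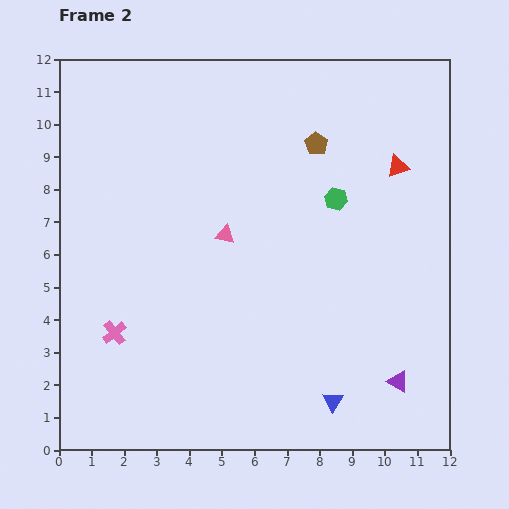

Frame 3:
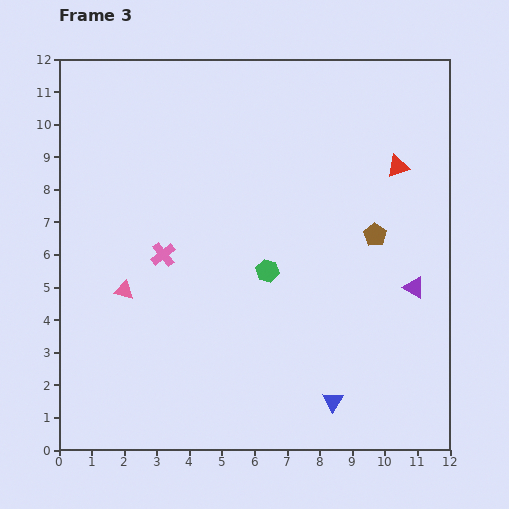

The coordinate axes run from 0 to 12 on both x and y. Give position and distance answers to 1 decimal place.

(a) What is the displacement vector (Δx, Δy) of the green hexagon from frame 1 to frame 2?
(-2.1, -2.2)

The green hexagon was at (10.6, 9.9) in frame 1 and (8.5, 7.7) in frame 2.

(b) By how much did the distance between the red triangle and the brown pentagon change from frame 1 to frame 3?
-2.6

Distance in frame 1: 4.8. Distance in frame 3: 2.2.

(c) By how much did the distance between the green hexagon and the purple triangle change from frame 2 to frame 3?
-1.4

Distance in frame 2: 5.9. Distance in frame 3: 4.5.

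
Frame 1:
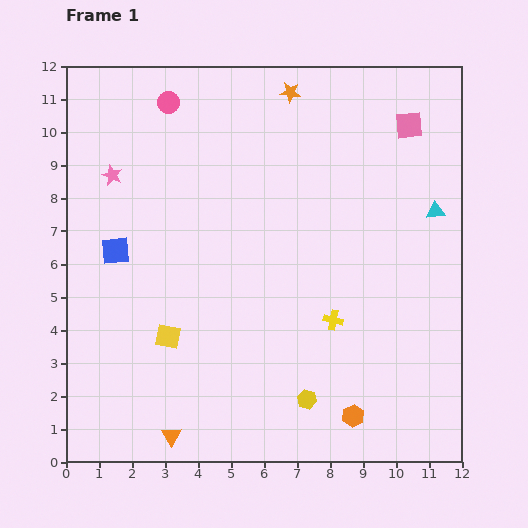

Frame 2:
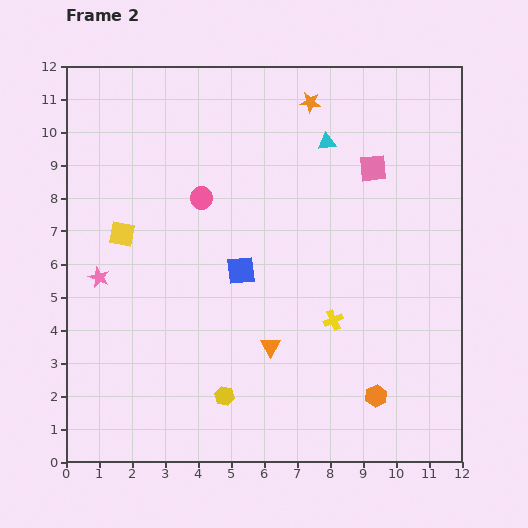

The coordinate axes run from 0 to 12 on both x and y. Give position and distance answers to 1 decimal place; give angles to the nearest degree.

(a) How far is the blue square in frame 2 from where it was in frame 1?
3.8

The blue square moved from (1.5, 6.4) to (5.3, 5.8), a distance of √(3.8² + 0.6²) ≈ 3.8.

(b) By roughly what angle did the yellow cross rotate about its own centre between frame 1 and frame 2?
36° counter-clockwise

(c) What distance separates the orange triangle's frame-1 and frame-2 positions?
4.0

The orange triangle moved from (3.2, 0.8) to (6.2, 3.5), a distance of √(3.0² + 2.7²) ≈ 4.0.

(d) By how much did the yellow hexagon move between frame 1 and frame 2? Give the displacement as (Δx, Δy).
(-2.5, 0.1)

The yellow hexagon was at (7.3, 1.9) in frame 1 and (4.8, 2.0) in frame 2.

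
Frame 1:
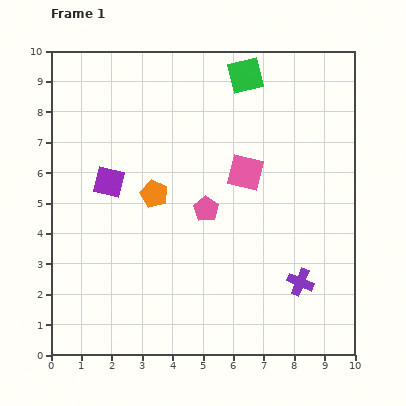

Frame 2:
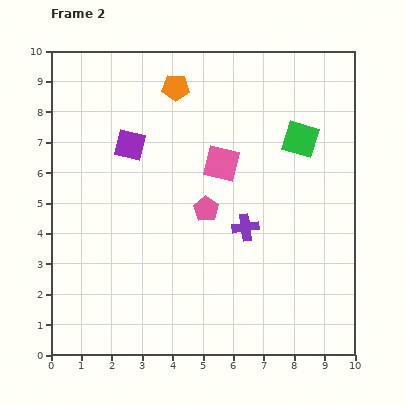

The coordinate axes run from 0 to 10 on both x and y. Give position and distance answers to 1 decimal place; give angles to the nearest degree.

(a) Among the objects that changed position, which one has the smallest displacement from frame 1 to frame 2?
the pink square

(moved 0.9)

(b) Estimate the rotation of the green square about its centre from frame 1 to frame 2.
31° clockwise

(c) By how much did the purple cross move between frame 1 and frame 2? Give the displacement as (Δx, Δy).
(-1.8, 1.8)

The purple cross was at (8.2, 2.4) in frame 1 and (6.4, 4.2) in frame 2.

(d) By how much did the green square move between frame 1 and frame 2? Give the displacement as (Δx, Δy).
(1.8, -2.1)

The green square was at (6.4, 9.2) in frame 1 and (8.2, 7.1) in frame 2.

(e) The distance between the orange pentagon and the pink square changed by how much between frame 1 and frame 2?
-0.2

Distance in frame 1: 3.1. Distance in frame 2: 2.9.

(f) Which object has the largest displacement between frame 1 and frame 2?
the orange pentagon

(moved 3.6; next 2.8)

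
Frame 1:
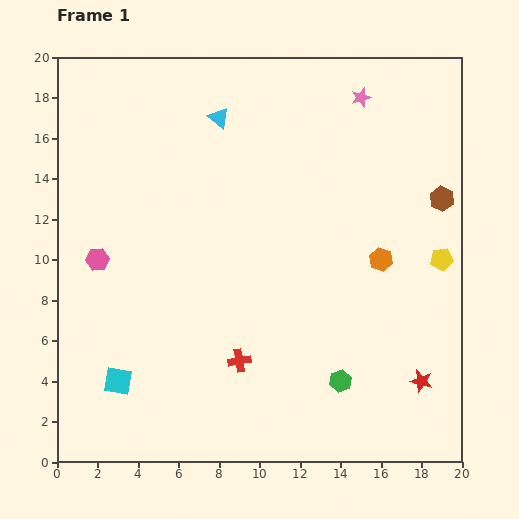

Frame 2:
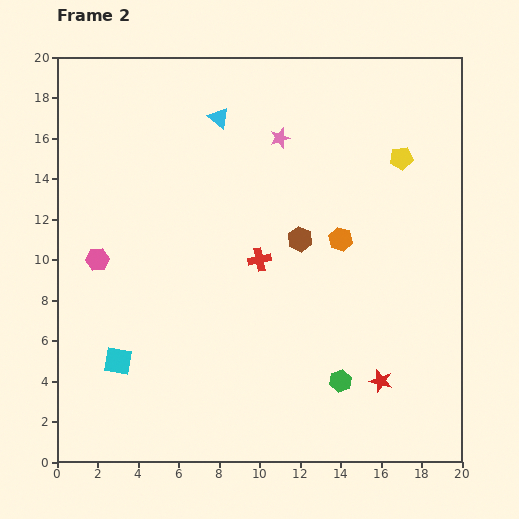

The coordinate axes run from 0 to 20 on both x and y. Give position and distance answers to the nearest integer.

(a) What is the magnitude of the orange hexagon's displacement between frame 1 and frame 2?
2

The orange hexagon moved from (16, 10) to (14, 11), a distance of √(2² + 1²) ≈ 2.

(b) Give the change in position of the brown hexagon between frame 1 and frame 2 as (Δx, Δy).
(-7, -2)

The brown hexagon was at (19, 13) in frame 1 and (12, 11) in frame 2.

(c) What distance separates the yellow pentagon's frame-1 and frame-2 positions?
5

The yellow pentagon moved from (19, 10) to (17, 15), a distance of √(2² + 5²) ≈ 5.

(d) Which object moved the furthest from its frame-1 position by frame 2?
the brown hexagon

(moved 7; next 5)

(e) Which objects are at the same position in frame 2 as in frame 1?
the pink hexagon, the cyan triangle, the green hexagon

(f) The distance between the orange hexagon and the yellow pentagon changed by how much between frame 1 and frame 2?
+2

Distance in frame 1: 3. Distance in frame 2: 5.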